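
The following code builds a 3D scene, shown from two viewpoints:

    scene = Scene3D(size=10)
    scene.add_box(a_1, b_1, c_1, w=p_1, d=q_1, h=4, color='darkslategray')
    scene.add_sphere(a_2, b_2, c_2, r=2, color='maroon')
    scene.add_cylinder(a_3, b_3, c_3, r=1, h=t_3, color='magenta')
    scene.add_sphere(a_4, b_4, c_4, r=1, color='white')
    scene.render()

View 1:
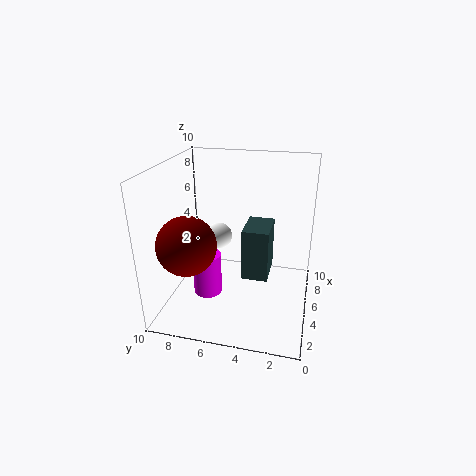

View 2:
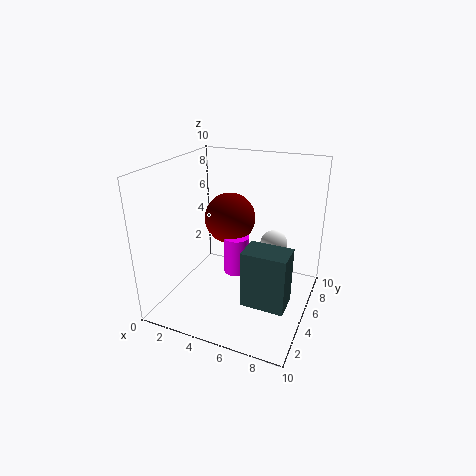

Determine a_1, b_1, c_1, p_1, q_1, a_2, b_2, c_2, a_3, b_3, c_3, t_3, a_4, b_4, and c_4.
a_1 = 6; b_1 = 3; c_1 = 1; p_1 = 3; q_1 = 2; a_2 = 3; b_2 = 8; c_2 = 5; a_3 = 4; b_3 = 7; c_3 = 1; t_3 = 3; a_4 = 7; b_4 = 7; c_4 = 4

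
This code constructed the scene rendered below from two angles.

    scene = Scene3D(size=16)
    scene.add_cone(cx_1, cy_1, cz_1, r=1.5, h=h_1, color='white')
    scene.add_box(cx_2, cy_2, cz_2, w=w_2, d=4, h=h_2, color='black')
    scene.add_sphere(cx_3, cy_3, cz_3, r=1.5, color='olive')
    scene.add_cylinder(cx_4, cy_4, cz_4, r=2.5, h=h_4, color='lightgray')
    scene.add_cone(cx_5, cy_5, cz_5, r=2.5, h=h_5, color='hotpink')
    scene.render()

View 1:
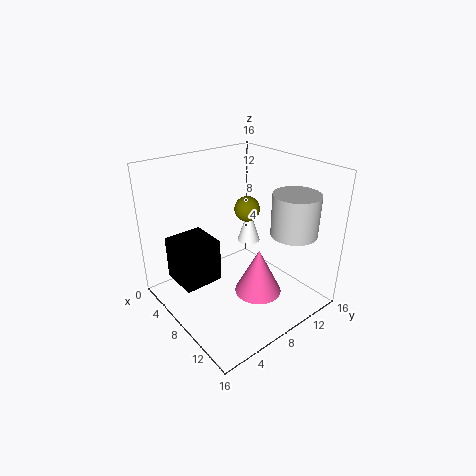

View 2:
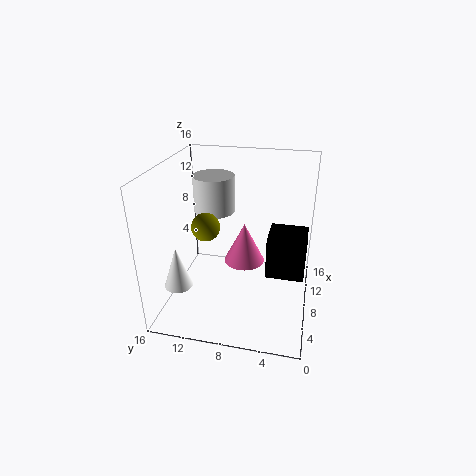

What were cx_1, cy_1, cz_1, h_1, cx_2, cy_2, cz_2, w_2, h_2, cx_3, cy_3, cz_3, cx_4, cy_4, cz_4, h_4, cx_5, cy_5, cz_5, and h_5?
cx_1 = 3.5, cy_1 = 13.5, cz_1 = 4, h_1 = 4.5, cx_2 = 5.5, cy_2 = 0.5, cz_2 = 5, w_2 = 4, h_2 = 4.5, cx_3 = 6, cy_3 = 11, cz_3 = 10, cx_4 = 12.5, cy_4 = 12, cz_4 = 9, h_4 = 4.5, cx_5 = 11.5, cy_5 = 8, cz_5 = 3, h_5 = 5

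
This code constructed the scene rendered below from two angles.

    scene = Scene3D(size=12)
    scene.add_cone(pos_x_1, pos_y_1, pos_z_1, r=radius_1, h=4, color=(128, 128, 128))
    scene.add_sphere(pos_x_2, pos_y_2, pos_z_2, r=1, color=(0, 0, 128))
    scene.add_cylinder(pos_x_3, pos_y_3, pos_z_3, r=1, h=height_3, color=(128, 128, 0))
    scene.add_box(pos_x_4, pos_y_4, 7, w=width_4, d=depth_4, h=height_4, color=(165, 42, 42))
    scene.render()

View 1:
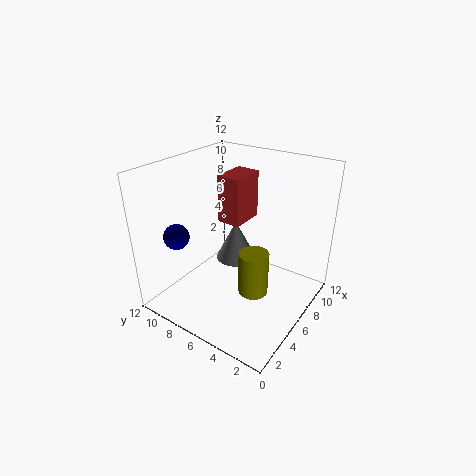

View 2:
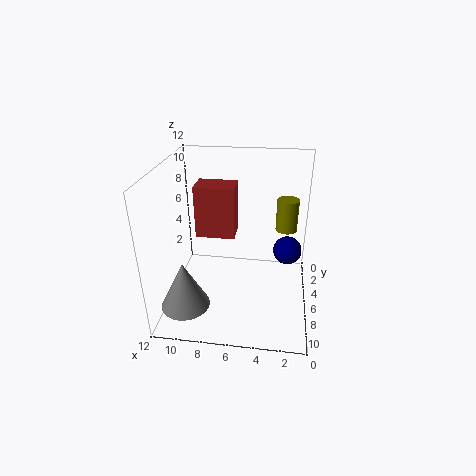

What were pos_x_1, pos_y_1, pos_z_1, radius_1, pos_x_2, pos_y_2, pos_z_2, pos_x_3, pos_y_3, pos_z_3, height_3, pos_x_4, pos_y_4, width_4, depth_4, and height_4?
pos_x_1 = 10
pos_y_1 = 9
pos_z_1 = 1
radius_1 = 2
pos_x_2 = 2
pos_y_2 = 9
pos_z_2 = 7
pos_x_3 = 2
pos_y_3 = 2
pos_z_3 = 5
height_3 = 3
pos_x_4 = 6
pos_y_4 = 6
width_4 = 3
depth_4 = 2
height_4 = 4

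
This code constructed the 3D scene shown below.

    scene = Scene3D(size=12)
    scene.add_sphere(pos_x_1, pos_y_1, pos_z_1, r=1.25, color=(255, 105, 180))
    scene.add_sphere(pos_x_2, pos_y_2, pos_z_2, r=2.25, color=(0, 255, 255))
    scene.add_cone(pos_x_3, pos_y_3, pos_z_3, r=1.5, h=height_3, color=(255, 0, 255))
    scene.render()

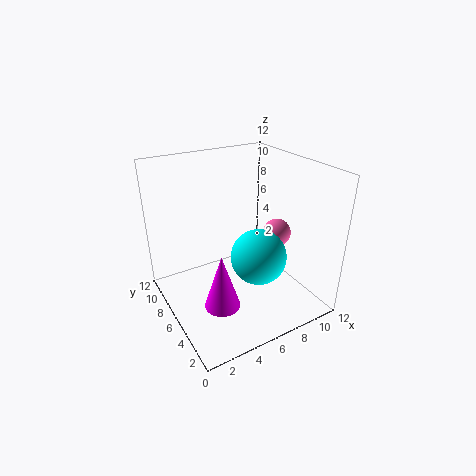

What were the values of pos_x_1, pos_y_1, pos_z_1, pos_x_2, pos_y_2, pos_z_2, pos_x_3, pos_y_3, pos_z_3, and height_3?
pos_x_1 = 10.25, pos_y_1 = 6.25, pos_z_1 = 5.25, pos_x_2 = 6.75, pos_y_2 = 4, pos_z_2 = 5, pos_x_3 = 3.75, pos_y_3 = 4.75, pos_z_3 = 0.75, height_3 = 4.75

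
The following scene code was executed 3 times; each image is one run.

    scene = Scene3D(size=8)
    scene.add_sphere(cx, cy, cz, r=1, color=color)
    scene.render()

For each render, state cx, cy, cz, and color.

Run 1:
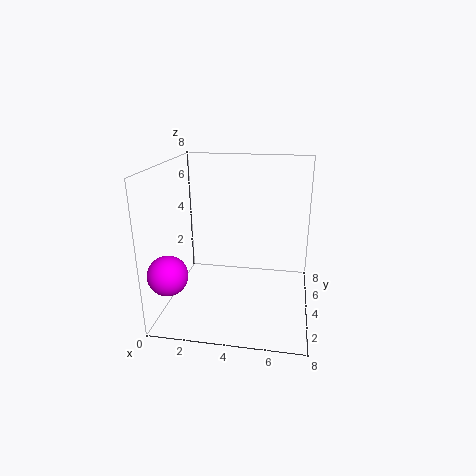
cx = 1, cy = 1, cz = 3, color = 'magenta'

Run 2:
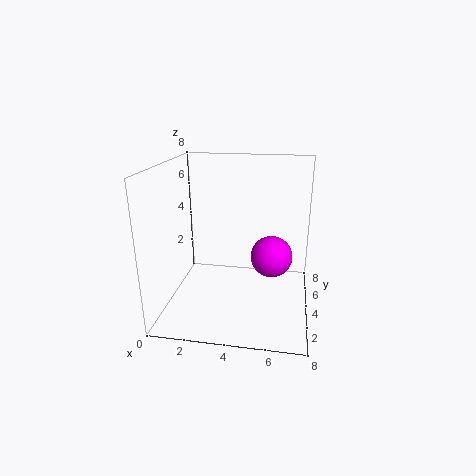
cx = 6, cy = 2, cz = 4, color = 'magenta'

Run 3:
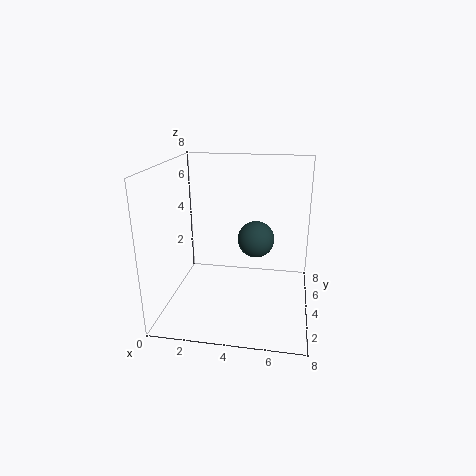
cx = 5, cy = 4, cz = 4, color = 'darkslategray'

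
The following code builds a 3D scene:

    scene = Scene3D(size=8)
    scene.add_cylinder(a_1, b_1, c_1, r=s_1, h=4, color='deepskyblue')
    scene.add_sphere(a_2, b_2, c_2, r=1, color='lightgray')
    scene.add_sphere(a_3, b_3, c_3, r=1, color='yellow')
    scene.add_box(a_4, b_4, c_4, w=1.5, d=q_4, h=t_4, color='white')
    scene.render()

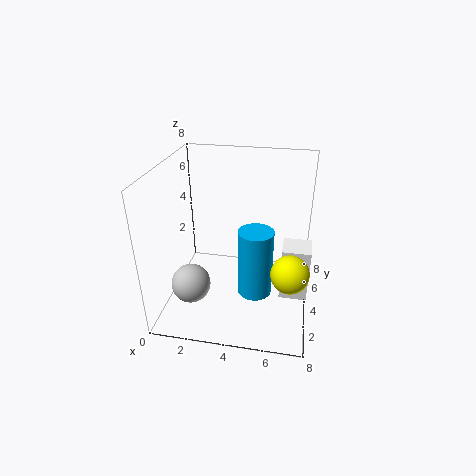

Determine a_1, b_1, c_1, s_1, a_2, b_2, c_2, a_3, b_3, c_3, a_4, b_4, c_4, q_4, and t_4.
a_1 = 5
b_1 = 4
c_1 = 0.5
s_1 = 1
a_2 = 2
b_2 = 1.5
c_2 = 2.5
a_3 = 7
b_3 = 2.5
c_3 = 3
a_4 = 6.5
b_4 = 3
c_4 = 1
q_4 = 1.5
t_4 = 3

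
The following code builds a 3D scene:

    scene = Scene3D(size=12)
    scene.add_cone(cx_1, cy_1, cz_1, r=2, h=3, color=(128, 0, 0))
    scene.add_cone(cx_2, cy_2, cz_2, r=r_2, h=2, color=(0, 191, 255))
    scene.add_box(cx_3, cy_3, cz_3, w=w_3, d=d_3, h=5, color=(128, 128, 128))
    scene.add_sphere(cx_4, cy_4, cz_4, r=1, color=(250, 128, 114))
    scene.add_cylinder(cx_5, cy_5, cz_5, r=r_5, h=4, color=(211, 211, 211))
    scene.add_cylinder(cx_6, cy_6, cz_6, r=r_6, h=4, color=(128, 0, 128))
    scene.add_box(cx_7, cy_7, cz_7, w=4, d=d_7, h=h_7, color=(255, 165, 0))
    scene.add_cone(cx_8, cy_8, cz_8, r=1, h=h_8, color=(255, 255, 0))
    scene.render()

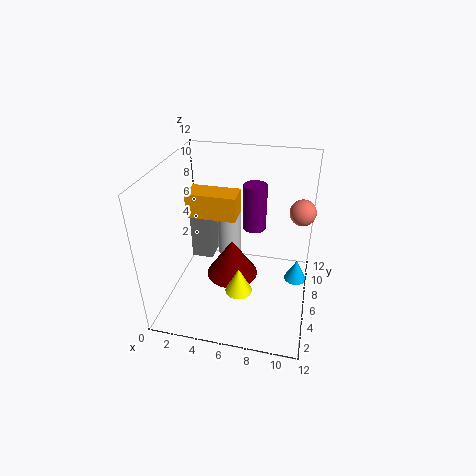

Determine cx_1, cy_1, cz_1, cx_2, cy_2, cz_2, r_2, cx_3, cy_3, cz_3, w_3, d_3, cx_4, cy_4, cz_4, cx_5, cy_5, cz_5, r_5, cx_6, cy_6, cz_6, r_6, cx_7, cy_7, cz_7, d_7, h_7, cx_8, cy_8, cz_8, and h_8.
cx_1 = 6
cy_1 = 4
cz_1 = 4
cx_2 = 11
cy_2 = 8
cz_2 = 1
r_2 = 1
cx_3 = 1
cy_3 = 8
cz_3 = 2
w_3 = 2
d_3 = 2
cx_4 = 11
cy_4 = 6
cz_4 = 9
cx_5 = 5
cy_5 = 7
cz_5 = 4
r_5 = 1
cx_6 = 7
cy_6 = 8
cz_6 = 6
r_6 = 1
cx_7 = 2
cy_7 = 5
cz_7 = 8
d_7 = 2
h_7 = 2
cx_8 = 7
cy_8 = 2
cz_8 = 4
h_8 = 2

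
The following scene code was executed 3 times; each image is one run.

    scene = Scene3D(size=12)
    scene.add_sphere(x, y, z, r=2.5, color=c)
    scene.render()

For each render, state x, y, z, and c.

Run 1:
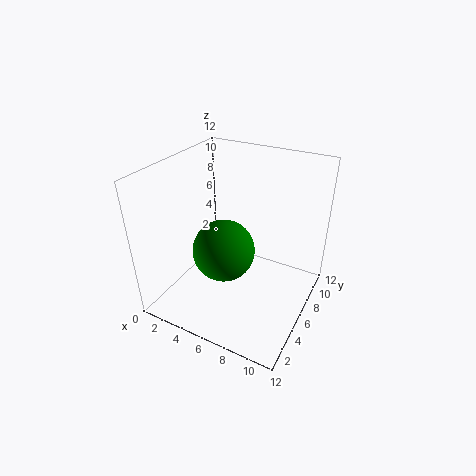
x = 5.5
y = 4.5
z = 5.5
c = 'green'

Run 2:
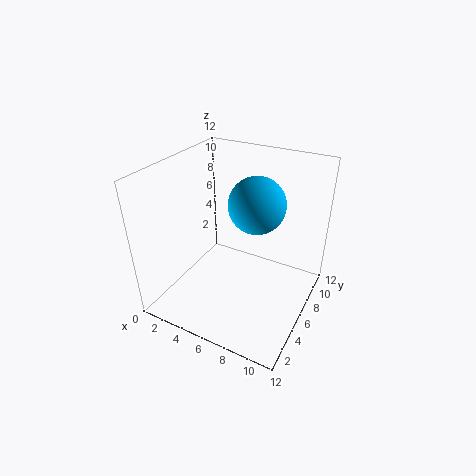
x = 6.5
y = 8.5
z = 8
c = 'deepskyblue'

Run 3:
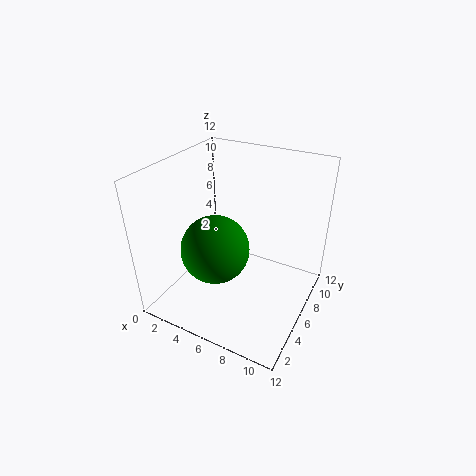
x = 6
y = 2.5
z = 7
c = 'green'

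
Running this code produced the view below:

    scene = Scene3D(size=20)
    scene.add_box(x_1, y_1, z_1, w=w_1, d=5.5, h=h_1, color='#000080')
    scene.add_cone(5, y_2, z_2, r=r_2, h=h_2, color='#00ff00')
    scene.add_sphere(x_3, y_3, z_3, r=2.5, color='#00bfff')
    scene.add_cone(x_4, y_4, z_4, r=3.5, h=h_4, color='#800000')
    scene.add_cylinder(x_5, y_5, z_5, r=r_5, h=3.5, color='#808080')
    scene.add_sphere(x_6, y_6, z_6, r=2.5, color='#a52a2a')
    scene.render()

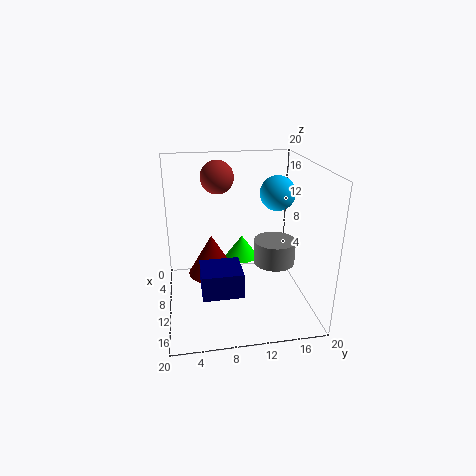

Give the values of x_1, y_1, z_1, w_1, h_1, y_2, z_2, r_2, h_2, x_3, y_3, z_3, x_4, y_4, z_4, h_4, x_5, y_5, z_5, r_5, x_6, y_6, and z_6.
x_1 = 10, y_1 = 4.5, z_1 = 3.5, w_1 = 5, h_1 = 3.5, y_2 = 11.5, z_2 = 4.5, r_2 = 2.5, h_2 = 3.5, x_3 = 8, y_3 = 16, z_3 = 15.5, x_4 = 7.5, y_4 = 6.5, z_4 = 3.5, h_4 = 6, x_5 = 9.5, y_5 = 15.5, z_5 = 5.5, r_5 = 3, x_6 = 3.5, y_6 = 8, z_6 = 17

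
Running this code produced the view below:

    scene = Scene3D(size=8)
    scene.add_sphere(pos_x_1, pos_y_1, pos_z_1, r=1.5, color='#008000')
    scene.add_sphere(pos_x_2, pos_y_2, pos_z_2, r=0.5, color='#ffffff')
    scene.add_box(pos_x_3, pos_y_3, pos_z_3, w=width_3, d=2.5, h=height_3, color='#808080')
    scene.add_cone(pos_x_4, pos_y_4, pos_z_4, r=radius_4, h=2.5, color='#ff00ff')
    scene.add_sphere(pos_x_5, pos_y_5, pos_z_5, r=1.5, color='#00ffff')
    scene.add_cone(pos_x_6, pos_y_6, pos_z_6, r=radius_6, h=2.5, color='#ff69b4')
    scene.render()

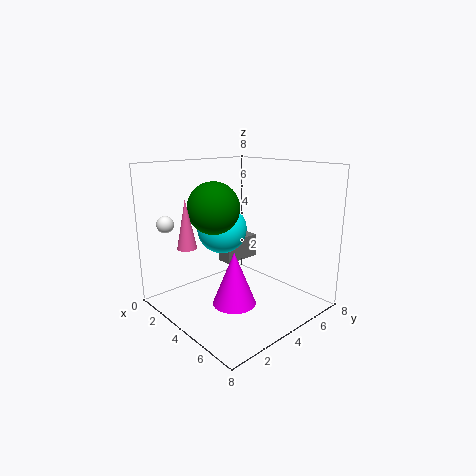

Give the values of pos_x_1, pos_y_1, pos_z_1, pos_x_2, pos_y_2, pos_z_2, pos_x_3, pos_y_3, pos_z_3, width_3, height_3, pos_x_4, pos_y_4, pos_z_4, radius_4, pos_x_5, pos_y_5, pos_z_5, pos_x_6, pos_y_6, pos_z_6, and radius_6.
pos_x_1 = 2.5
pos_y_1 = 3.5
pos_z_1 = 5.5
pos_x_2 = 0.5
pos_y_2 = 1.5
pos_z_2 = 4.5
pos_x_3 = 1
pos_y_3 = 5
pos_z_3 = 1.5
width_3 = 1
height_3 = 1.5
pos_x_4 = 6.5
pos_y_4 = 1.5
pos_z_4 = 2
radius_4 = 1
pos_x_5 = 2
pos_y_5 = 4.5
pos_z_5 = 4
pos_x_6 = 3.5
pos_y_6 = 1
pos_z_6 = 4
radius_6 = 0.5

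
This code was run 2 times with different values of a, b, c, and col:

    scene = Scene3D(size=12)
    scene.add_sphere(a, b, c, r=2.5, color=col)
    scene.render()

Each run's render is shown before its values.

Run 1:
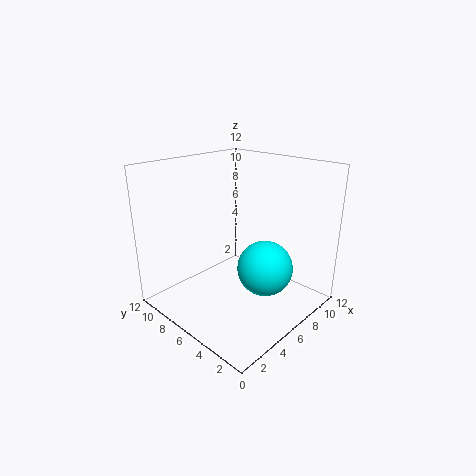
a = 8.5; b = 5; c = 2.5; col = 'cyan'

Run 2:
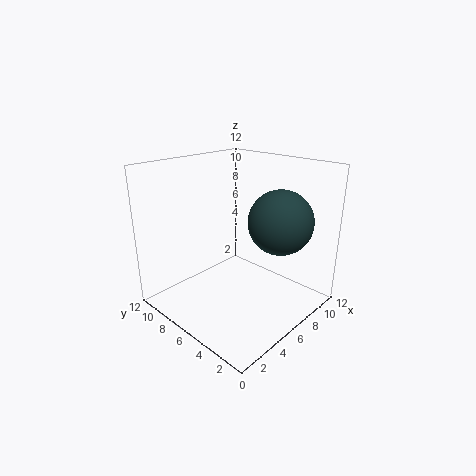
a = 7; b = 2.5; c = 8; col = 'darkslategray'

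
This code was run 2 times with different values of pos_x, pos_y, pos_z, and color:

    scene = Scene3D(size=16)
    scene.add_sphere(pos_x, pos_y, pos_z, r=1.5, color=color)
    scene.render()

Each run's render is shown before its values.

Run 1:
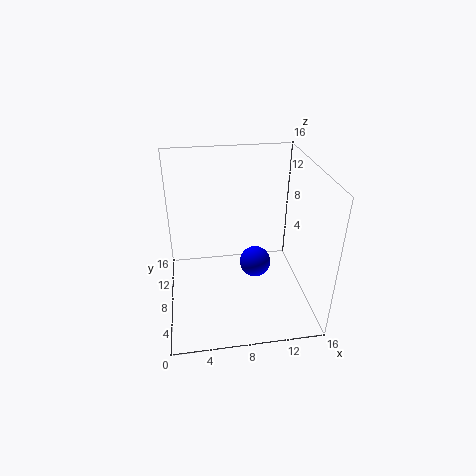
pos_x = 9; pos_y = 3.5; pos_z = 8; color = 'blue'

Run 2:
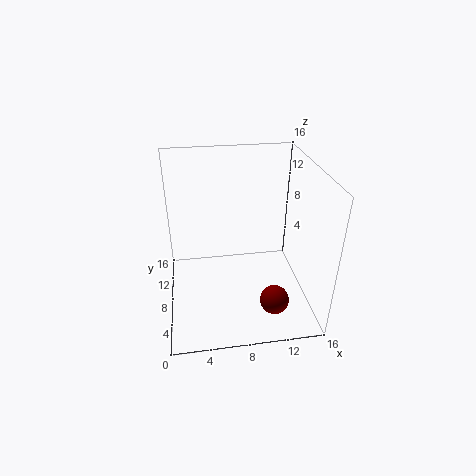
pos_x = 11; pos_y = 2.5; pos_z = 3.5; color = 'maroon'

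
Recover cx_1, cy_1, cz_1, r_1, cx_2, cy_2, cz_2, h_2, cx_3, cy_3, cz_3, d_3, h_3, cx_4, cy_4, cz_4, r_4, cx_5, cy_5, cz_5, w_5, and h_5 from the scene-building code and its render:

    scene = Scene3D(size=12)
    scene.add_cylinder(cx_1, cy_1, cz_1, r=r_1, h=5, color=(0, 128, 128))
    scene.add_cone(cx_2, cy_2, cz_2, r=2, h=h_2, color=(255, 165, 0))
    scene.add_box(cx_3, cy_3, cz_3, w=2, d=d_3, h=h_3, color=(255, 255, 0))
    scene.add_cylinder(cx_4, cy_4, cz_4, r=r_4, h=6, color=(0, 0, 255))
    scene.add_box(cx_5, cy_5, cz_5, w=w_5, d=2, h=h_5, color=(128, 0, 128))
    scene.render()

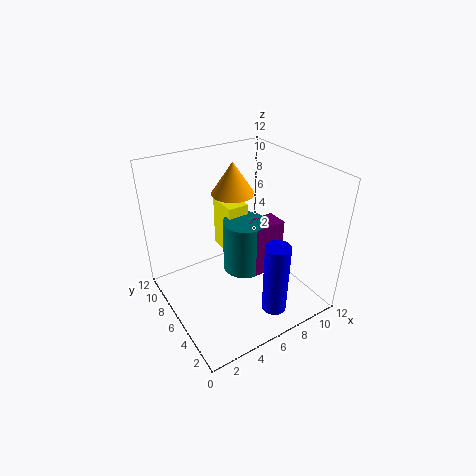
cx_1 = 8, cy_1 = 8, cz_1 = 1, r_1 = 2, cx_2 = 8, cy_2 = 10, cz_2 = 8, h_2 = 3, cx_3 = 7, cy_3 = 9, cz_3 = 2, d_3 = 3, h_3 = 5, cx_4 = 7, cy_4 = 2, cz_4 = 1, r_4 = 1, cx_5 = 8, cy_5 = 6, cz_5 = 1, w_5 = 3, h_5 = 5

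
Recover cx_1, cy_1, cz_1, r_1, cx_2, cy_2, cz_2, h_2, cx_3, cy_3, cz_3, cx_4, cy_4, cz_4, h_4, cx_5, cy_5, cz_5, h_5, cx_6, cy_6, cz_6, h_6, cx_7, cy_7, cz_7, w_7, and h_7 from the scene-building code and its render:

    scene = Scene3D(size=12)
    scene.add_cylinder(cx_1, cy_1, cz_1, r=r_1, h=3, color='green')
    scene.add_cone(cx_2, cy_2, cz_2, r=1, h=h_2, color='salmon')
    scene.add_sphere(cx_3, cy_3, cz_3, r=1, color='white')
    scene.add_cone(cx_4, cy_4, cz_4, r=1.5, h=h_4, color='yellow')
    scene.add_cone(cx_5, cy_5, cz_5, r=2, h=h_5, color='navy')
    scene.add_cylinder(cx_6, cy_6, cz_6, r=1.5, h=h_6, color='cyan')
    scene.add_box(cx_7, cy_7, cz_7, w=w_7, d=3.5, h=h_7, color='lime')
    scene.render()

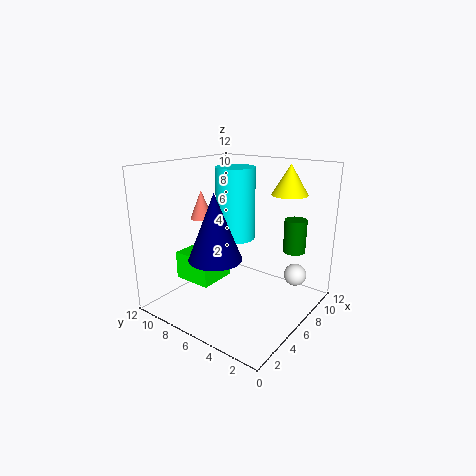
cx_1 = 10.5
cy_1 = 3
cz_1 = 4
r_1 = 1
cx_2 = 6
cy_2 = 10
cz_2 = 7
h_2 = 2.5
cx_3 = 10
cy_3 = 2.5
cz_3 = 2
cx_4 = 9
cy_4 = 3
cz_4 = 9.5
h_4 = 2.5
cx_5 = 2.5
cy_5 = 5.5
cz_5 = 5.5
h_5 = 5
cx_6 = 5
cy_6 = 5.5
cz_6 = 6.5
h_6 = 5.5
cx_7 = 4
cy_7 = 8
cz_7 = 1.5
w_7 = 3.5
h_7 = 2.5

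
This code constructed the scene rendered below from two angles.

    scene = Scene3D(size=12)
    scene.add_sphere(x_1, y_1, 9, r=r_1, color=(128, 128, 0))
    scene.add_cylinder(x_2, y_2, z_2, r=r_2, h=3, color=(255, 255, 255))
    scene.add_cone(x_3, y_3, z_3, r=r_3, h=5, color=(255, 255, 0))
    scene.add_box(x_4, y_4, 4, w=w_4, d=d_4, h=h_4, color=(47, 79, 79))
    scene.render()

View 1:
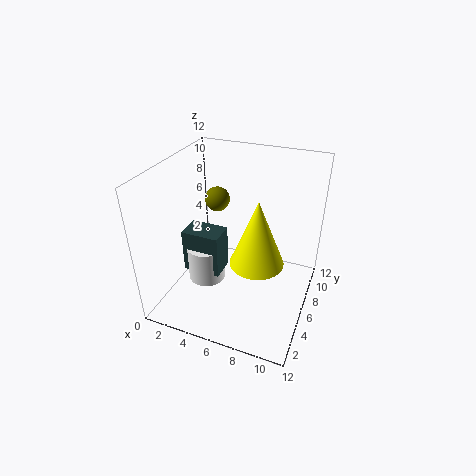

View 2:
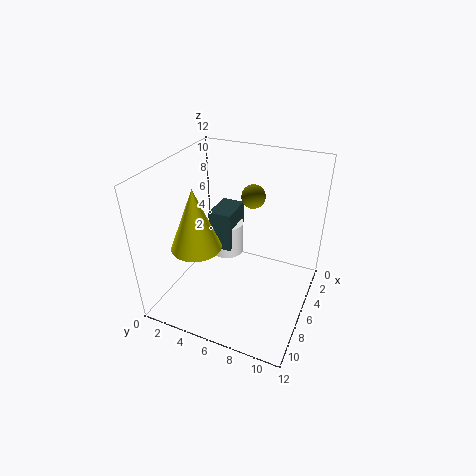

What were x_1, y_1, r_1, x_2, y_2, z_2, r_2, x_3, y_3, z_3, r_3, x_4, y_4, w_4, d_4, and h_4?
x_1 = 4, y_1 = 6.5, r_1 = 1, x_2 = 4, y_2 = 4, z_2 = 3, r_2 = 1.5, x_3 = 8.5, y_3 = 3.5, z_3 = 6, r_3 = 2, x_4 = 2.5, y_4 = 3, w_4 = 3, d_4 = 2, h_4 = 3.5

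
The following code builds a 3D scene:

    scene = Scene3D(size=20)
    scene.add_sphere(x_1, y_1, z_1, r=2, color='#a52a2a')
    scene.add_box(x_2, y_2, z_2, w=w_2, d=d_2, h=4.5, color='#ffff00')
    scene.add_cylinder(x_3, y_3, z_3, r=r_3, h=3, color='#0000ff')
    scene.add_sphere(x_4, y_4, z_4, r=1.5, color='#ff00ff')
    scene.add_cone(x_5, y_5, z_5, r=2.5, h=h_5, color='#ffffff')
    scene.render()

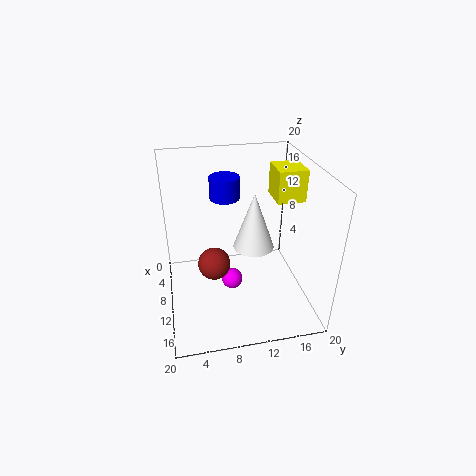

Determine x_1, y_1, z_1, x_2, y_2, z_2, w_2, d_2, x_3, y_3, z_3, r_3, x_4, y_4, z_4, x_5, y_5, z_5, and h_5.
x_1 = 14.5; y_1 = 6; z_1 = 9.5; x_2 = 5.5; y_2 = 15.5; z_2 = 14.5; w_2 = 4.5; d_2 = 4; x_3 = 8.5; y_3 = 8.5; z_3 = 15.5; r_3 = 2; x_4 = 10.5; y_4 = 9; z_4 = 3.5; x_5 = 14.5; y_5 = 11; z_5 = 11.5; h_5 = 7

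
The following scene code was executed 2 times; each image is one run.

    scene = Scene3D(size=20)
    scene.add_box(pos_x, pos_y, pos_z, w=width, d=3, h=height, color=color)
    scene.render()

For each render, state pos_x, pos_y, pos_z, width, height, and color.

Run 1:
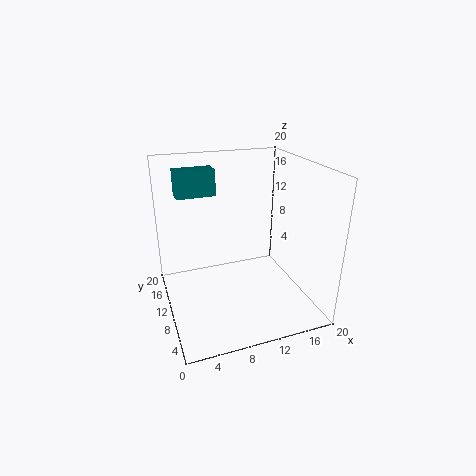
pos_x = 3
pos_y = 17
pos_z = 14
width = 6
height = 4
color = 'teal'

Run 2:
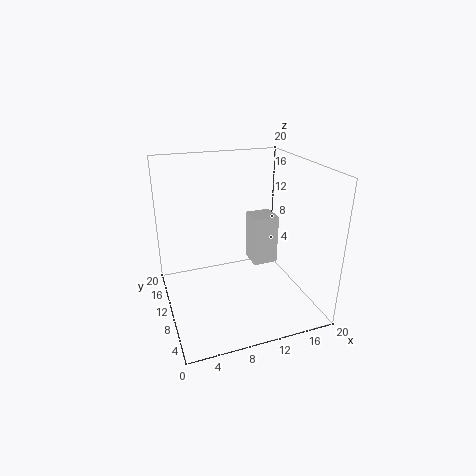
pos_x = 10
pos_y = 4
pos_z = 9
width = 3
height = 6
color = 'lightgray'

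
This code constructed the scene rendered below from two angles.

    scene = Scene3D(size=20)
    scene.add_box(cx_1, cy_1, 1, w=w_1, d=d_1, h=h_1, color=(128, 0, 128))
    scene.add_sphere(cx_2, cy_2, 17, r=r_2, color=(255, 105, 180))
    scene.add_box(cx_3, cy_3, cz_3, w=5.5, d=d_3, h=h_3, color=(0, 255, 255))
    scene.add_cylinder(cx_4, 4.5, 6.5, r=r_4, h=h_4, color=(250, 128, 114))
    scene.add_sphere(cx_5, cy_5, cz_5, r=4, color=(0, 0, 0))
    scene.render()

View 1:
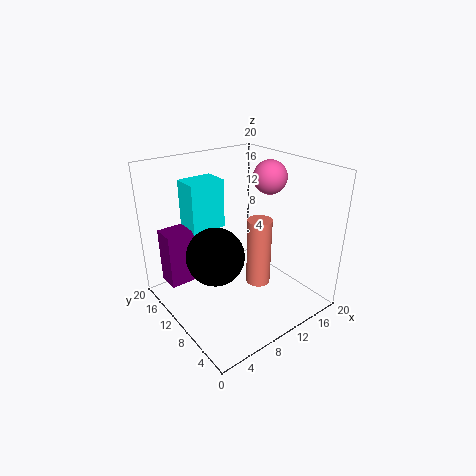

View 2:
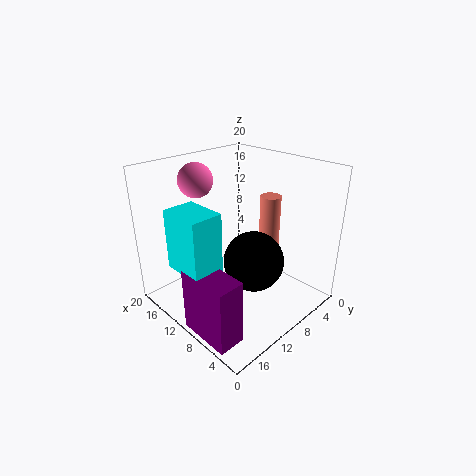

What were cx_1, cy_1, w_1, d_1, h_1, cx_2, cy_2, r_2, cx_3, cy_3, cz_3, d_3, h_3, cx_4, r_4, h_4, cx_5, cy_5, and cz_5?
cx_1 = 2.5, cy_1 = 16.5, w_1 = 7, d_1 = 3.5, h_1 = 8.5, cx_2 = 17, cy_2 = 11.5, r_2 = 2.5, cx_3 = 6.5, cy_3 = 16, cz_3 = 9, d_3 = 4, h_3 = 7.5, cx_4 = 9, r_4 = 1.5, h_4 = 8.5, cx_5 = 6.5, cy_5 = 10.5, cz_5 = 8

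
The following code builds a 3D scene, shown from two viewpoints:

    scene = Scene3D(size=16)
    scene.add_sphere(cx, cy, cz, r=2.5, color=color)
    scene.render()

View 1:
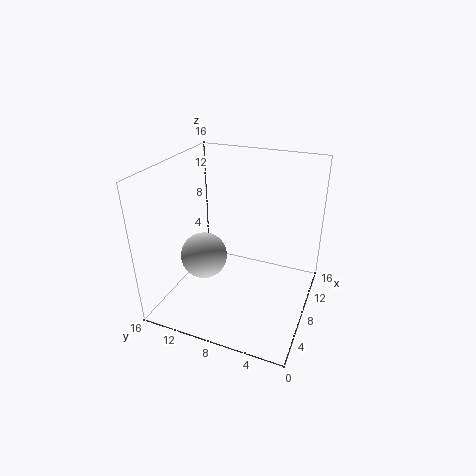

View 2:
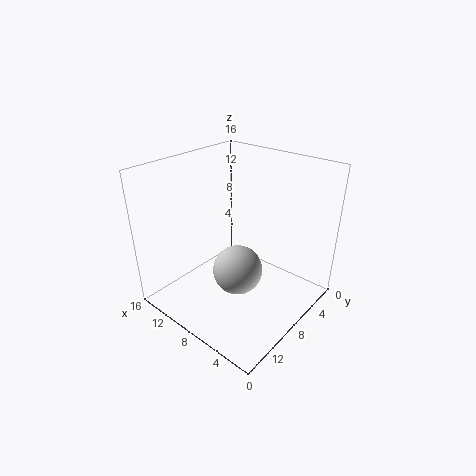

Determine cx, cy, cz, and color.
cx = 5.5
cy = 11
cz = 6.5
color = 'lightgray'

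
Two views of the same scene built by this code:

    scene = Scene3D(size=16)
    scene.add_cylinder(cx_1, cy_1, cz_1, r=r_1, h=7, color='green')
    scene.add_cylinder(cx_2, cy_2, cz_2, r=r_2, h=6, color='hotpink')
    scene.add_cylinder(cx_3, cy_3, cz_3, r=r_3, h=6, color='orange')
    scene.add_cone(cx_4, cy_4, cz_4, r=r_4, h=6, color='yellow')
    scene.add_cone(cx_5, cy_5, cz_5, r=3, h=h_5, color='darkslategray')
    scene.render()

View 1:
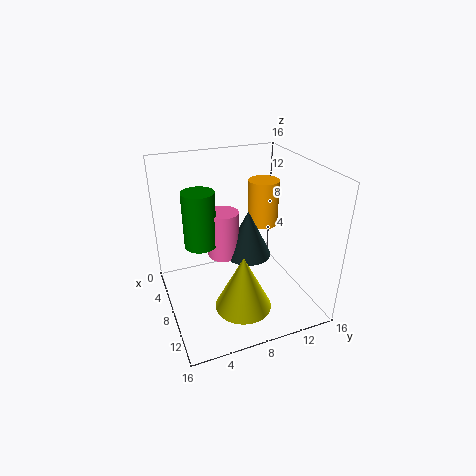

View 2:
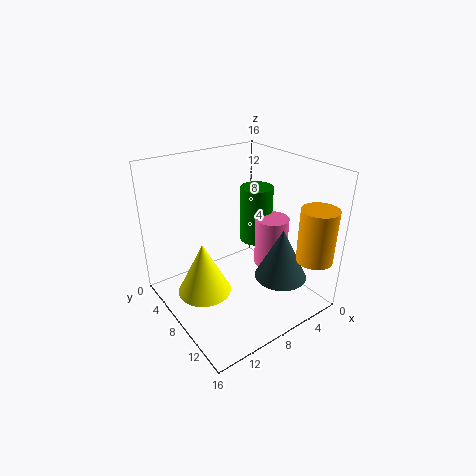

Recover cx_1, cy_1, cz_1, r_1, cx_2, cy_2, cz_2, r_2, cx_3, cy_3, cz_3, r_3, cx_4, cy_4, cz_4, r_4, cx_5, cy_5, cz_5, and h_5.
cx_1 = 3; cy_1 = 5; cz_1 = 5; r_1 = 2; cx_2 = 3; cy_2 = 8; cz_2 = 3; r_2 = 2; cx_3 = 2; cy_3 = 14; cz_3 = 6; r_3 = 2; cx_4 = 12; cy_4 = 7; cz_4 = 2; r_4 = 3; cx_5 = 4; cy_5 = 11; cz_5 = 3; h_5 = 6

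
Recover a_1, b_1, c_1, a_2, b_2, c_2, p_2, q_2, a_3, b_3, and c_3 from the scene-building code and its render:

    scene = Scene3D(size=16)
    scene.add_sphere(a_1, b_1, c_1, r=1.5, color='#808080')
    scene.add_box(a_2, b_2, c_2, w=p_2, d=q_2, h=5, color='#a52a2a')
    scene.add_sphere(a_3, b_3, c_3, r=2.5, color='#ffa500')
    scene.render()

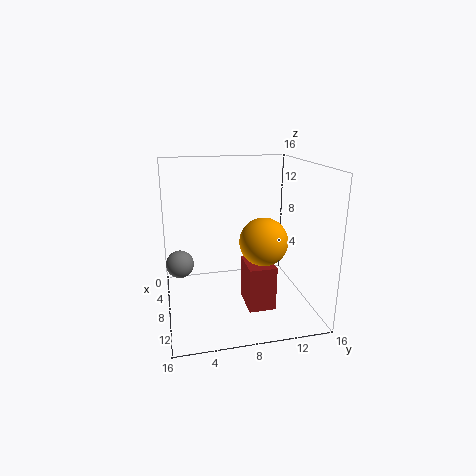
a_1 = 8; b_1 = 1.5; c_1 = 5.5; a_2 = 7.5; b_2 = 8.5; c_2 = 0.5; p_2 = 4; q_2 = 3; a_3 = 11; b_3 = 10; c_3 = 8.5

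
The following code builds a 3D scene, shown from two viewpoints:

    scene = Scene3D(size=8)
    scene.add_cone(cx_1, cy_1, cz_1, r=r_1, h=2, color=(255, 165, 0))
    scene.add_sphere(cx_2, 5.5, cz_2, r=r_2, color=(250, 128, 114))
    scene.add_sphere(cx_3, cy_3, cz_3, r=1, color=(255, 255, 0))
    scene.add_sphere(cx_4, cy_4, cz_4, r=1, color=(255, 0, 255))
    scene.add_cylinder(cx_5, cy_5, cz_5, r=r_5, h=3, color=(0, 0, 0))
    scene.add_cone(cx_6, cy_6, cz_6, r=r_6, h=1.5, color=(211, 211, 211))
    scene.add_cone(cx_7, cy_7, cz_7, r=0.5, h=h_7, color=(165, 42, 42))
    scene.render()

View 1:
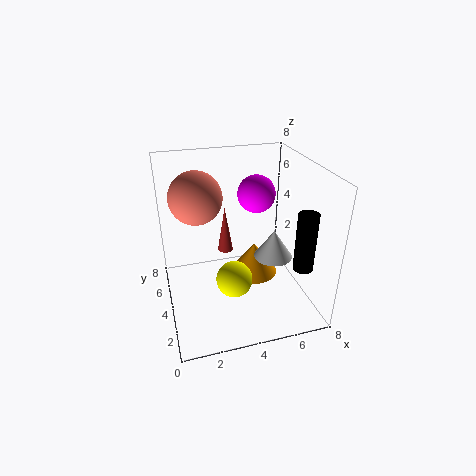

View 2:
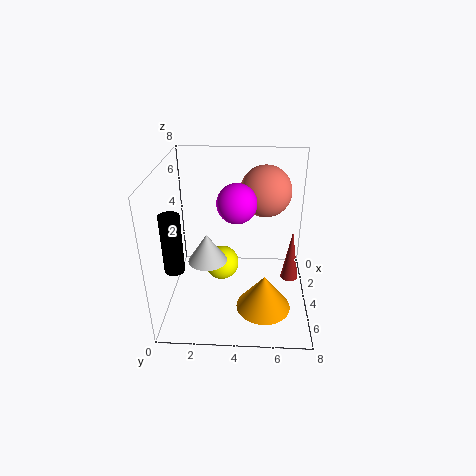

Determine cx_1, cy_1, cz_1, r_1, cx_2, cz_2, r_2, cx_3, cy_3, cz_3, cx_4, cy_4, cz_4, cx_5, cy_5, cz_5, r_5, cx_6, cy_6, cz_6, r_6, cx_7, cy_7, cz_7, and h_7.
cx_1 = 5.5, cy_1 = 5.5, cz_1 = 0.5, r_1 = 1.5, cx_2 = 2, cz_2 = 6, r_2 = 1.5, cx_3 = 3.5, cy_3 = 3, cz_3 = 2, cx_4 = 5, cy_4 = 4, cz_4 = 6.5, cx_5 = 6.5, cy_5 = 1, cz_5 = 3.5, r_5 = 0.5, cx_6 = 5.5, cy_6 = 2.5, cz_6 = 3.5, r_6 = 1, cx_7 = 4, cy_7 = 7, cz_7 = 1.5, h_7 = 3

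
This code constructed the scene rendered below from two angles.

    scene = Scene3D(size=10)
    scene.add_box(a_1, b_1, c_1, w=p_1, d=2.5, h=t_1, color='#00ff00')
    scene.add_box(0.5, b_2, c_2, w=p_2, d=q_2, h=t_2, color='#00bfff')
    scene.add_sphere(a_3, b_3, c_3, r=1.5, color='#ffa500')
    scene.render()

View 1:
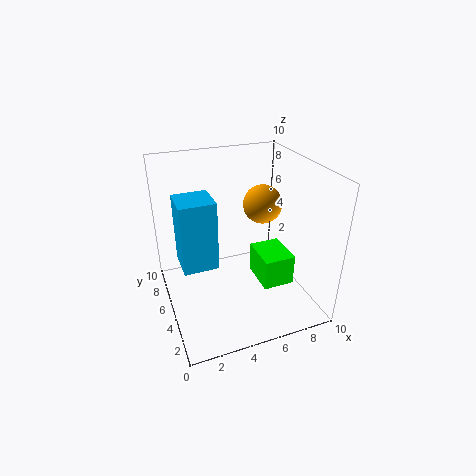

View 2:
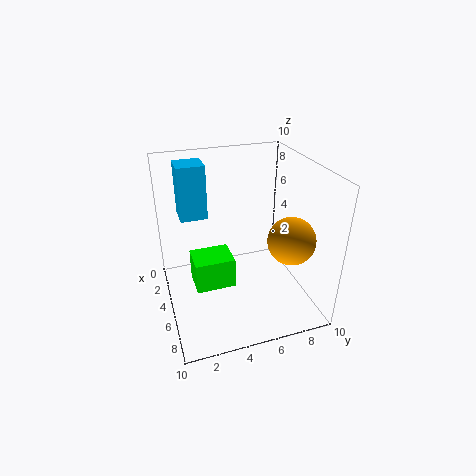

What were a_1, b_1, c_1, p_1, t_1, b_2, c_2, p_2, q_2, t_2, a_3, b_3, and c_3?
a_1 = 5.5
b_1 = 1.5
c_1 = 3
p_1 = 2
t_1 = 2
b_2 = 1.5
c_2 = 5.5
p_2 = 2
q_2 = 2
t_2 = 4
a_3 = 8
b_3 = 7.5
c_3 = 6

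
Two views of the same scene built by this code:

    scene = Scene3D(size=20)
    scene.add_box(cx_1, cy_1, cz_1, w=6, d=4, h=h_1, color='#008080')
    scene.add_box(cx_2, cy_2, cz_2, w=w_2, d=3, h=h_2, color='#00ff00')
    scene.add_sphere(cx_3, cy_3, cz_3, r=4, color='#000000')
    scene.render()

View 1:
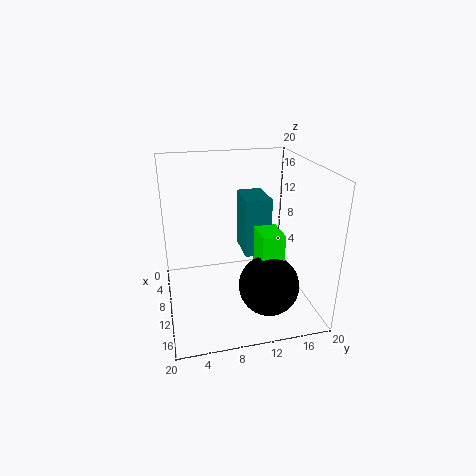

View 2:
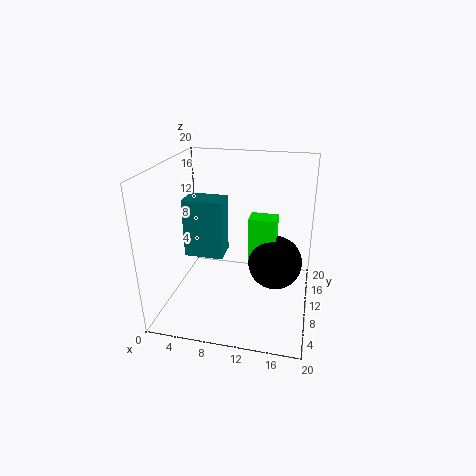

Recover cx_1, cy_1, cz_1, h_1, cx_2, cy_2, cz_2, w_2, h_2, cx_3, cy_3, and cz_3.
cx_1 = 1
cy_1 = 12
cz_1 = 5
h_1 = 9
cx_2 = 11
cy_2 = 12
cz_2 = 5
w_2 = 4
h_2 = 7
cx_3 = 15
cy_3 = 13
cz_3 = 5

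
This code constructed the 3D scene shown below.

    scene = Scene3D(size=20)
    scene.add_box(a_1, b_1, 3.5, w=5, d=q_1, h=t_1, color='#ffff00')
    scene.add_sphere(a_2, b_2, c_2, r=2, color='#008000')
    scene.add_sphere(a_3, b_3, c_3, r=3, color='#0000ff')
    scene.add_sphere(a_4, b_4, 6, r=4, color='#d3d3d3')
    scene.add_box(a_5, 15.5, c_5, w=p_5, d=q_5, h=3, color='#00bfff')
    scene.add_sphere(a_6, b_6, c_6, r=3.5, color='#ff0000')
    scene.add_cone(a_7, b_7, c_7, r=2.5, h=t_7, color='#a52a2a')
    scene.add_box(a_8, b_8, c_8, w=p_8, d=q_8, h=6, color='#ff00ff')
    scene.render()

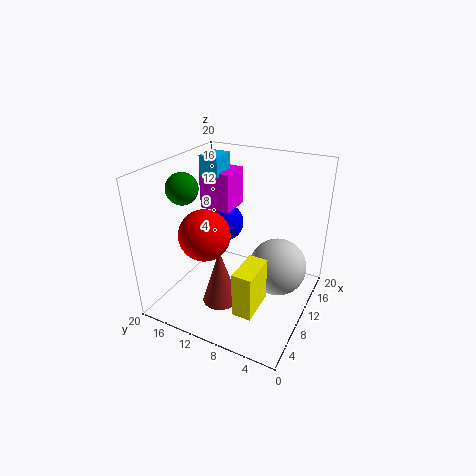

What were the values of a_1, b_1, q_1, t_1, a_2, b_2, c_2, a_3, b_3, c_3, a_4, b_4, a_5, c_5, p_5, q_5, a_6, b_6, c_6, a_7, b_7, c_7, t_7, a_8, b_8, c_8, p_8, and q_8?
a_1 = 2.5
b_1 = 4.5
q_1 = 2.5
t_1 = 6
a_2 = 5
b_2 = 15
c_2 = 18
a_3 = 16
b_3 = 15.5
c_3 = 8.5
a_4 = 11.5
b_4 = 4.5
a_5 = 14
c_5 = 16.5
p_5 = 4
q_5 = 3
a_6 = 7
b_6 = 13.5
c_6 = 11
a_7 = 6.5
b_7 = 11
c_7 = 1.5
t_7 = 8
a_8 = 14.5
b_8 = 14
c_8 = 11
p_8 = 5
q_8 = 5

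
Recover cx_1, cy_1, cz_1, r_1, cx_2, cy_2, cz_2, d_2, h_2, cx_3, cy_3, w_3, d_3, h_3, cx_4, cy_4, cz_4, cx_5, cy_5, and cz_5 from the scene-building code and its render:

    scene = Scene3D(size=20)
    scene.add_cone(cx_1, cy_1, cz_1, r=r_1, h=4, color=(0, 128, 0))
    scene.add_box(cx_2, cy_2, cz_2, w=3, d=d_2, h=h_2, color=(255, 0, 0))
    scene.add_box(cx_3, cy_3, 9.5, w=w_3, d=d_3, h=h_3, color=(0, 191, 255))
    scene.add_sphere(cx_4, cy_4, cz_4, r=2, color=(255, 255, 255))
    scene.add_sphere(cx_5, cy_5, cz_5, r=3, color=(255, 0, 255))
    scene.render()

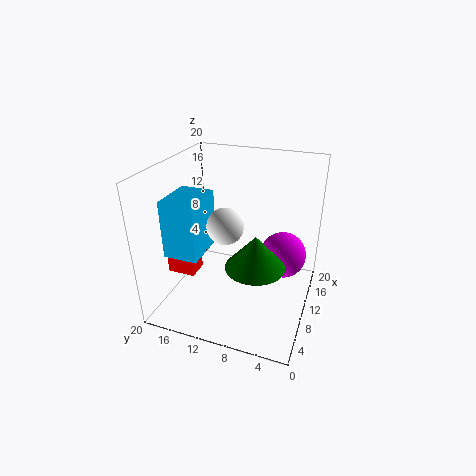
cx_1 = 3.5
cy_1 = 5.5
cz_1 = 10.5
r_1 = 3.5
cx_2 = 6.5
cy_2 = 15.5
cz_2 = 4.5
d_2 = 4
h_2 = 2.5
cx_3 = 3
cy_3 = 13
w_3 = 6
d_3 = 4.5
h_3 = 7.5
cx_4 = 2
cy_4 = 8.5
cz_4 = 16
cx_5 = 9.5
cy_5 = 3.5
cz_5 = 9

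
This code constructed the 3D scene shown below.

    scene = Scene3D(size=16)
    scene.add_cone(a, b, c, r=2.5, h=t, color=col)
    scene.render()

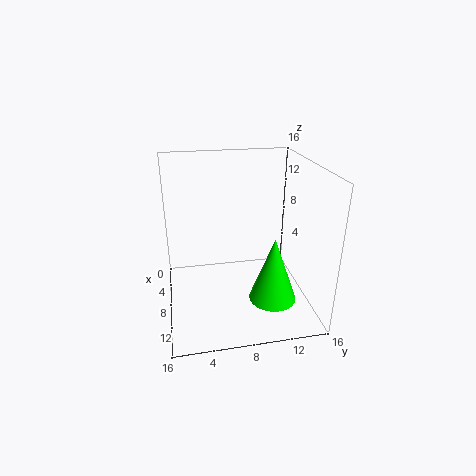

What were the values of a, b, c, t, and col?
a = 12
b = 11
c = 2.5
t = 7
col = 'lime'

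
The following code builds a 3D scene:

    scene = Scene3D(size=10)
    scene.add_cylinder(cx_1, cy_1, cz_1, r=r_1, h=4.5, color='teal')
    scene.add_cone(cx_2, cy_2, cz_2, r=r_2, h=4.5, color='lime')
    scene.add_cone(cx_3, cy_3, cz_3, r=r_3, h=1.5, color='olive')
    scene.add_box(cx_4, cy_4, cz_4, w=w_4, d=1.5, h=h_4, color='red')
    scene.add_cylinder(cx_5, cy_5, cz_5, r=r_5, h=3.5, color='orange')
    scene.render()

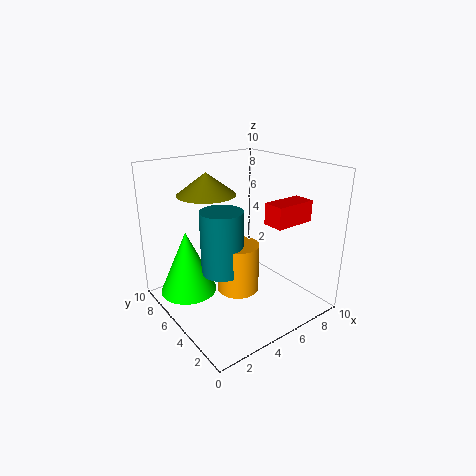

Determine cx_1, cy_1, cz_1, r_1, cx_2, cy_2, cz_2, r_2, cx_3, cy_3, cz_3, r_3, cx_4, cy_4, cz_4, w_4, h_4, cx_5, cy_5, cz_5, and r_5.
cx_1 = 4, cy_1 = 5.5, cz_1 = 2.5, r_1 = 1.5, cx_2 = 2, cy_2 = 7, cz_2 = 1, r_2 = 2, cx_3 = 3.5, cy_3 = 6.5, cz_3 = 8, r_3 = 2, cx_4 = 6.5, cy_4 = 2.5, cz_4 = 6, w_4 = 3, h_4 = 1.5, cx_5 = 5, cy_5 = 5, cz_5 = 1, r_5 = 1.5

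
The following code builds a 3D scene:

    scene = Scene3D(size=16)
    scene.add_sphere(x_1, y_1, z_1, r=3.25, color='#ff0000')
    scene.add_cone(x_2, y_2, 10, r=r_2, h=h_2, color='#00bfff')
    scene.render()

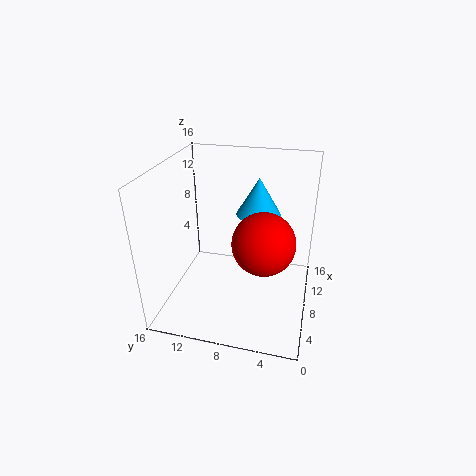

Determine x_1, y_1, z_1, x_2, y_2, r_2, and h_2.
x_1 = 5.75, y_1 = 4.75, z_1 = 9, x_2 = 10.5, y_2 = 6.25, r_2 = 2.5, h_2 = 4.25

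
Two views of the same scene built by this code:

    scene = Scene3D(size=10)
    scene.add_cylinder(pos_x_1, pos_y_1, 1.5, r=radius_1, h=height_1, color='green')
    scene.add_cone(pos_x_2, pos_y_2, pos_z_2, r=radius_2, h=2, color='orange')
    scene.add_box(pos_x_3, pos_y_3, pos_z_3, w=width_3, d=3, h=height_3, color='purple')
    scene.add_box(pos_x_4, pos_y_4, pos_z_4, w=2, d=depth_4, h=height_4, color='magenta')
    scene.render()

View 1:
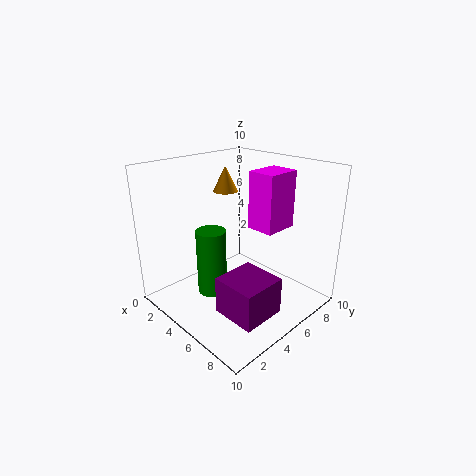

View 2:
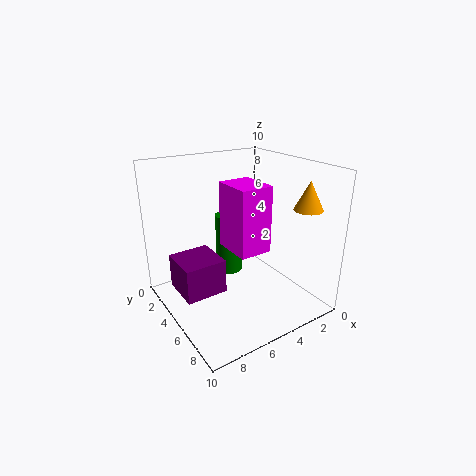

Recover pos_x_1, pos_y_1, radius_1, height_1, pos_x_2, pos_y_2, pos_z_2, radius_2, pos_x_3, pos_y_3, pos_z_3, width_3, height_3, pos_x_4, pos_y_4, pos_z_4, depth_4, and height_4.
pos_x_1 = 4.5, pos_y_1 = 3, radius_1 = 1, height_1 = 4.5, pos_x_2 = 1, pos_y_2 = 7.5, pos_z_2 = 7, radius_2 = 1, pos_x_3 = 6, pos_y_3 = 2, pos_z_3 = 1, width_3 = 3, height_3 = 2.5, pos_x_4 = 5, pos_y_4 = 6, pos_z_4 = 5.5, depth_4 = 2.5, height_4 = 4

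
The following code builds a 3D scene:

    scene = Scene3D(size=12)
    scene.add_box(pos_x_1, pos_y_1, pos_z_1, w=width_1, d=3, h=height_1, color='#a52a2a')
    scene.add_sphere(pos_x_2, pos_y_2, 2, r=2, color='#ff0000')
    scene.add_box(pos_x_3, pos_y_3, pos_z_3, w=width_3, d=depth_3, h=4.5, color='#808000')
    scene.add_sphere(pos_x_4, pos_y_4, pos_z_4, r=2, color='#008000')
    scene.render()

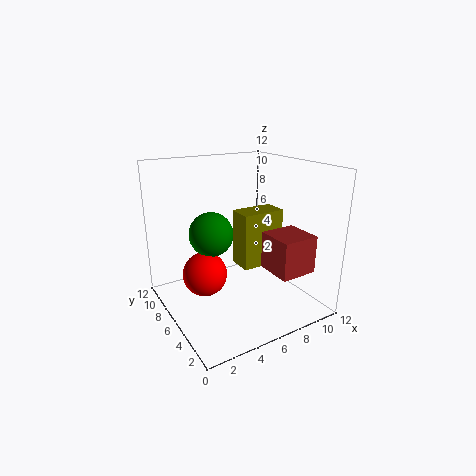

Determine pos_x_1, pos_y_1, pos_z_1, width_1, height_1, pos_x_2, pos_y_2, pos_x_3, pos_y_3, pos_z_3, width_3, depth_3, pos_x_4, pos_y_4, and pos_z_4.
pos_x_1 = 7
pos_y_1 = 1
pos_z_1 = 4
width_1 = 3
height_1 = 3
pos_x_2 = 4
pos_y_2 = 8.5
pos_x_3 = 5.5
pos_y_3 = 4
pos_z_3 = 4
width_3 = 3.5
depth_3 = 2
pos_x_4 = 5
pos_y_4 = 9
pos_z_4 = 5.5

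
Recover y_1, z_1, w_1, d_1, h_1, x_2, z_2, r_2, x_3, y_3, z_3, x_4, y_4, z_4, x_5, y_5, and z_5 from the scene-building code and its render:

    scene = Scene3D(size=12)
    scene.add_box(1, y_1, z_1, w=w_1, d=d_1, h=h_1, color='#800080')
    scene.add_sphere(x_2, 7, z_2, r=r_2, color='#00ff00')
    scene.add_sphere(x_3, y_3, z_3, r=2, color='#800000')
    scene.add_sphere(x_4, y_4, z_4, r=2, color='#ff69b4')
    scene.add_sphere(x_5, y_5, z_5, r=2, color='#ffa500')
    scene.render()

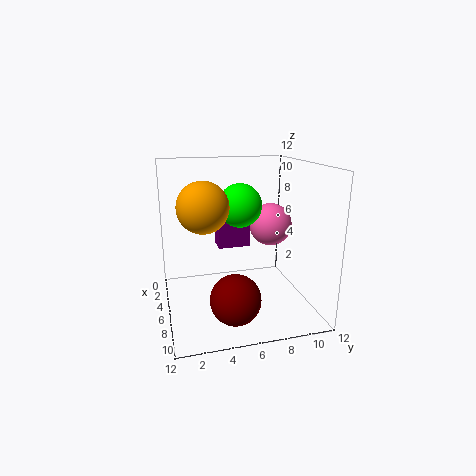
y_1 = 5
z_1 = 4
w_1 = 2
d_1 = 3
h_1 = 3
x_2 = 3
z_2 = 8
r_2 = 2
x_3 = 9
y_3 = 5
z_3 = 2
x_4 = 3
y_4 = 10
z_4 = 6
x_5 = 7
y_5 = 3
z_5 = 9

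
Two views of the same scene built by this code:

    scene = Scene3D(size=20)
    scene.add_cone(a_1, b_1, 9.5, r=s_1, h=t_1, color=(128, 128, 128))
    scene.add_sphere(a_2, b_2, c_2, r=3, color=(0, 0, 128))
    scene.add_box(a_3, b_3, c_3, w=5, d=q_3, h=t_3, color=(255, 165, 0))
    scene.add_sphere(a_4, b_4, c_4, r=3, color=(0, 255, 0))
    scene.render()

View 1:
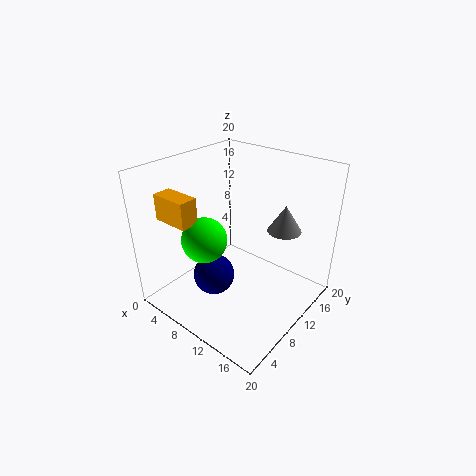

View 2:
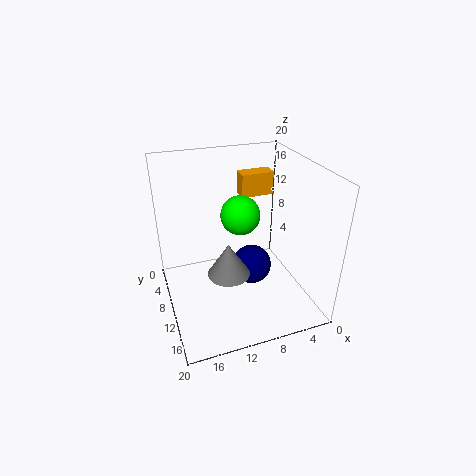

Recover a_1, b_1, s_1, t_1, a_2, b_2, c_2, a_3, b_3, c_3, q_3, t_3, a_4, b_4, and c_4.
a_1 = 13.5; b_1 = 16.5; s_1 = 2.5; t_1 = 4; a_2 = 7; b_2 = 8; c_2 = 3.5; a_3 = 2.5; b_3 = 2.5; c_3 = 13.5; q_3 = 2.5; t_3 = 3.5; a_4 = 8; b_4 = 5.5; c_4 = 11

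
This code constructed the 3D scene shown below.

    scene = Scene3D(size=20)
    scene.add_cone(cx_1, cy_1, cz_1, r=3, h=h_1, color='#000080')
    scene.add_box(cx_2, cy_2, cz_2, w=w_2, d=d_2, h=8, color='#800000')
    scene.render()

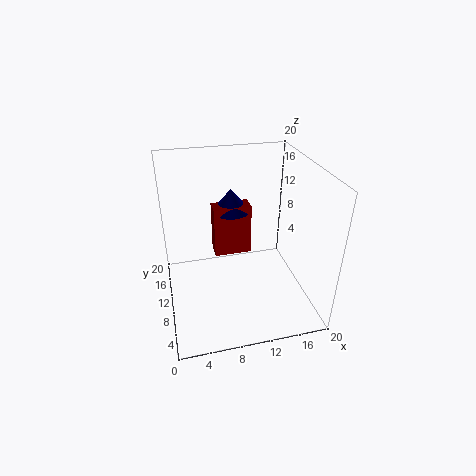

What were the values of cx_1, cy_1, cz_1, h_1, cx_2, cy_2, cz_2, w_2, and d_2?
cx_1 = 10.5
cy_1 = 16.5
cz_1 = 11
h_1 = 3.5
cx_2 = 7.5
cy_2 = 14.5
cz_2 = 4.25
w_2 = 5.75
d_2 = 2.75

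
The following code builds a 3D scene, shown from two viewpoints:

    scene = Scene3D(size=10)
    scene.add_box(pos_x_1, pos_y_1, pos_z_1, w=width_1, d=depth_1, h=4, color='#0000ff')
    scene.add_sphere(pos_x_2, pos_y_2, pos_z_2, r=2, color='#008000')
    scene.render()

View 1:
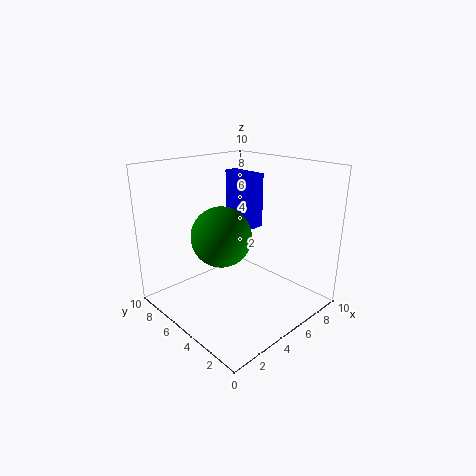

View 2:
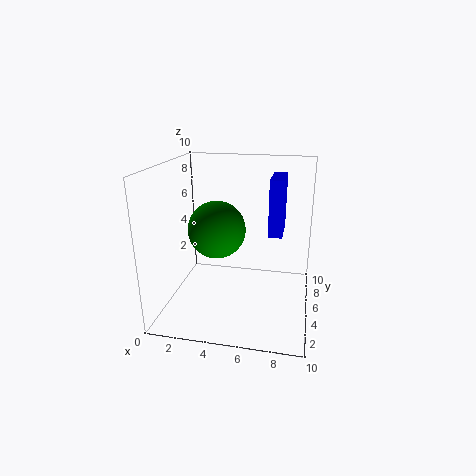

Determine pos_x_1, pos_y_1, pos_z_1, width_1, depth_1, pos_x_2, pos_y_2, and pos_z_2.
pos_x_1 = 7; pos_y_1 = 5.5; pos_z_1 = 5; width_1 = 1; depth_1 = 3; pos_x_2 = 3.5; pos_y_2 = 5; pos_z_2 = 5.5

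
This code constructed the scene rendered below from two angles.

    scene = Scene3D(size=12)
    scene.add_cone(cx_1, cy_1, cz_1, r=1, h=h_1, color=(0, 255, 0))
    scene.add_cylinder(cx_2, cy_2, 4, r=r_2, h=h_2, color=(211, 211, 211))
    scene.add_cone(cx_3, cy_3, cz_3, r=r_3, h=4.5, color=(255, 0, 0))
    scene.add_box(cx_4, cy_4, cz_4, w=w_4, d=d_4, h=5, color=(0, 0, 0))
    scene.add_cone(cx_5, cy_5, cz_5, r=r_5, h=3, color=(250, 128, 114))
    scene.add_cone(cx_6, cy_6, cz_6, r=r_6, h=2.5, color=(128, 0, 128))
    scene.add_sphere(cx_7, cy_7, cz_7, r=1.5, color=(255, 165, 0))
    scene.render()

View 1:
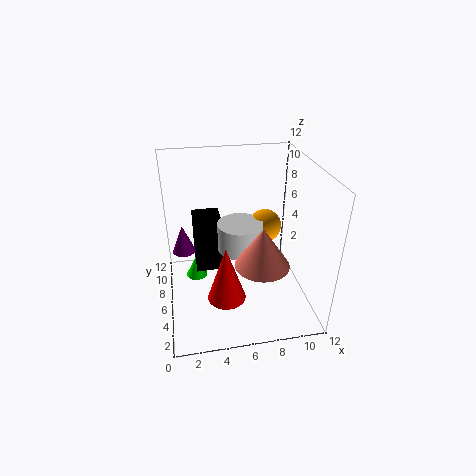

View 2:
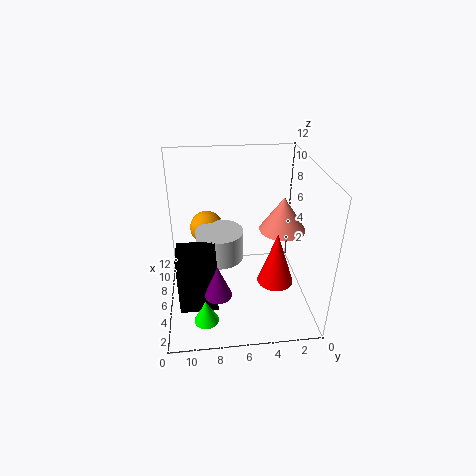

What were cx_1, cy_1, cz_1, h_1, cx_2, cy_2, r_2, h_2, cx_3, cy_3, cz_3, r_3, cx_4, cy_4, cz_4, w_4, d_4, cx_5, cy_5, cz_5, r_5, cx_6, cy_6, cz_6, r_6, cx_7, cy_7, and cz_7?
cx_1 = 2.5
cy_1 = 9
cz_1 = 0.5
h_1 = 2
cx_2 = 6.5
cy_2 = 7.5
r_2 = 2
h_2 = 2.5
cx_3 = 4.5
cy_3 = 3
cz_3 = 2.5
r_3 = 1.5
cx_4 = 2.5
cy_4 = 8
cz_4 = 1.5
w_4 = 2.5
d_4 = 3
cx_5 = 7
cy_5 = 2
cz_5 = 6
r_5 = 2
cx_6 = 1.5
cy_6 = 8
cz_6 = 4
r_6 = 1
cx_7 = 9
cy_7 = 8.5
cz_7 = 5.5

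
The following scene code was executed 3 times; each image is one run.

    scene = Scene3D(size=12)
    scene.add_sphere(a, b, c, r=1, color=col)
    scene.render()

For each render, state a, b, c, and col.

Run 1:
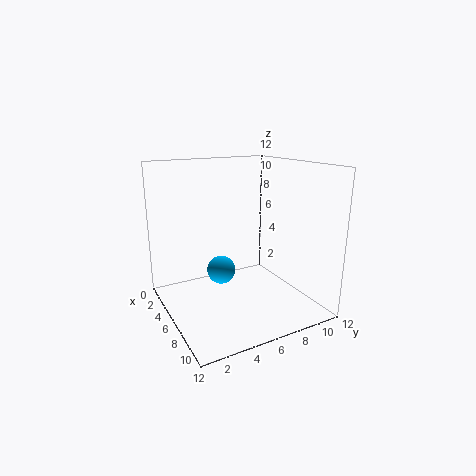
a = 9; b = 3; c = 5; col = 'deepskyblue'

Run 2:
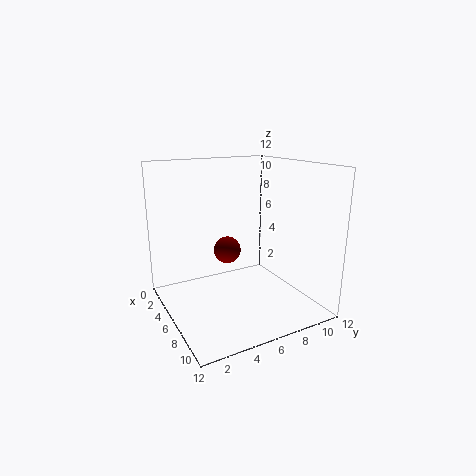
a = 8; b = 4; c = 6; col = 'maroon'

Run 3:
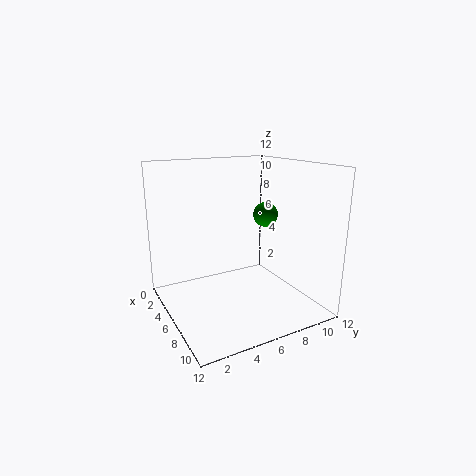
a = 7; b = 8; c = 8; col = 'green'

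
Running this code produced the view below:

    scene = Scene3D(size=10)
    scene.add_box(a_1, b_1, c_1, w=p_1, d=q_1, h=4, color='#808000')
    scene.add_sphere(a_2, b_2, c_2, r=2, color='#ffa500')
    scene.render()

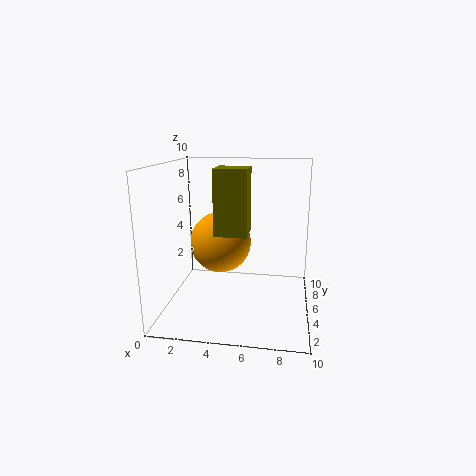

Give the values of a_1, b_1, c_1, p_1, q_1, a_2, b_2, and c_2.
a_1 = 4, b_1 = 2, c_1 = 6, p_1 = 2, q_1 = 2, a_2 = 4, b_2 = 4, c_2 = 5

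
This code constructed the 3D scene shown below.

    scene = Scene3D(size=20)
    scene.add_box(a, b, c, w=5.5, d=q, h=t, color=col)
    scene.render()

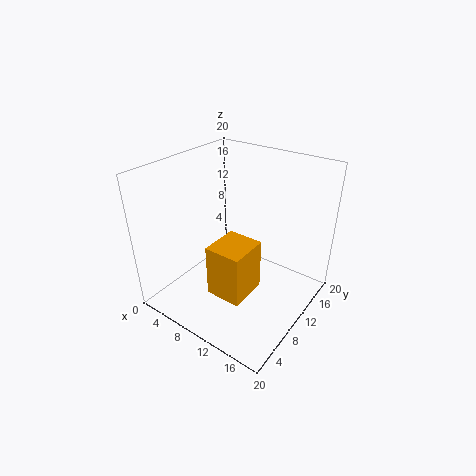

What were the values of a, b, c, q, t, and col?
a = 6.5
b = 7
c = 0.5
q = 6
t = 8
col = 'orange'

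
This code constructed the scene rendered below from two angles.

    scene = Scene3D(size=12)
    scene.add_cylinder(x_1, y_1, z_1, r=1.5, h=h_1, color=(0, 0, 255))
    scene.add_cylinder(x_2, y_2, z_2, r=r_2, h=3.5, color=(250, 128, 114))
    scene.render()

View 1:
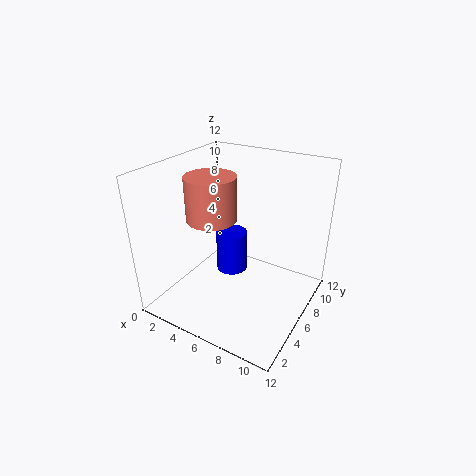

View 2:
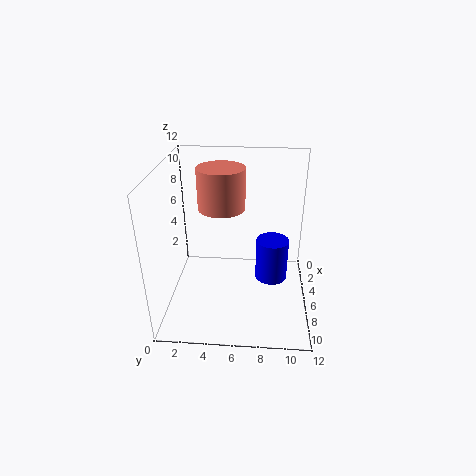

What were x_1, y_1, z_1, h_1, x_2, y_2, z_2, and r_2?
x_1 = 3.5, y_1 = 9, z_1 = 0.5, h_1 = 4, x_2 = 4.5, y_2 = 4.5, z_2 = 8, r_2 = 2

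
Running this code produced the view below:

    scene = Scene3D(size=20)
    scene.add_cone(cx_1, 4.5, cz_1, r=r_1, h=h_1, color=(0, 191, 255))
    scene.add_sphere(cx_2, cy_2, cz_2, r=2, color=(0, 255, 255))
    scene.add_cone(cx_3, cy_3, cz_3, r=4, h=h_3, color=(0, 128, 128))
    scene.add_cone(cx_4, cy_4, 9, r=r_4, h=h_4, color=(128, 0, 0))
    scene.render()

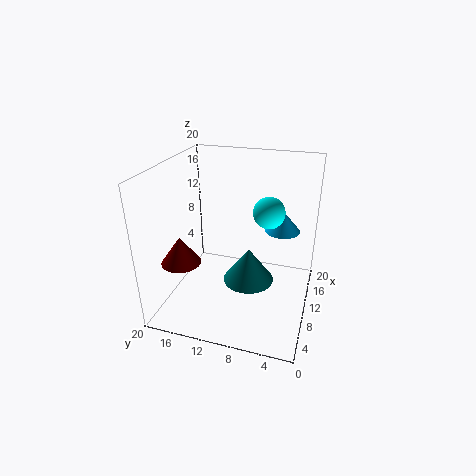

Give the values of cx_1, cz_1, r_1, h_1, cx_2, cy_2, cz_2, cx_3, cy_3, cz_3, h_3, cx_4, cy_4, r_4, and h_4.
cx_1 = 14
cz_1 = 10
r_1 = 2.5
h_1 = 3
cx_2 = 8.5
cy_2 = 5.5
cz_2 = 15
cx_3 = 14
cy_3 = 9.5
cz_3 = 0.5
h_3 = 5.5
cx_4 = 3.5
cy_4 = 15.5
r_4 = 2.5
h_4 = 3.5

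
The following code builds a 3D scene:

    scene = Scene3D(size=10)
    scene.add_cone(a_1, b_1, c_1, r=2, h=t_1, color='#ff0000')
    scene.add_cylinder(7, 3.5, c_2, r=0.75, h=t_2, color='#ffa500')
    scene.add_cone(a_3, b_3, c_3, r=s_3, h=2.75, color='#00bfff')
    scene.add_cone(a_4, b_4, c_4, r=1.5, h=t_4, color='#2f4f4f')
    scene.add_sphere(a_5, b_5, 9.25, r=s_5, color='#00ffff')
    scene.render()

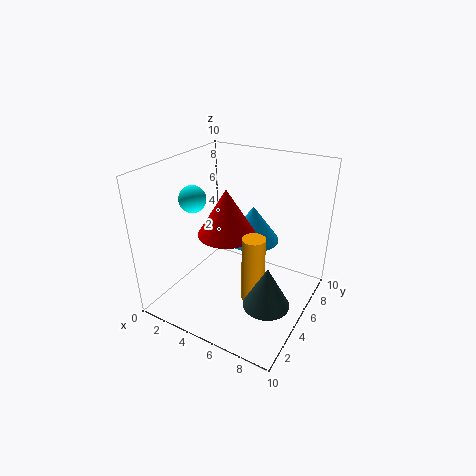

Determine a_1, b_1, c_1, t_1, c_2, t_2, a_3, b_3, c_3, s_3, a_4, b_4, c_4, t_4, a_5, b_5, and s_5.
a_1 = 4.25, b_1 = 4.75, c_1 = 5.25, t_1 = 3.25, c_2 = 1.75, t_2 = 4.5, a_3 = 4.75, b_3 = 7.75, c_3 = 3.5, s_3 = 2, a_4 = 8.25, b_4 = 3, c_4 = 2, t_4 = 2.75, a_5 = 4.5, b_5 = 1, s_5 = 0.75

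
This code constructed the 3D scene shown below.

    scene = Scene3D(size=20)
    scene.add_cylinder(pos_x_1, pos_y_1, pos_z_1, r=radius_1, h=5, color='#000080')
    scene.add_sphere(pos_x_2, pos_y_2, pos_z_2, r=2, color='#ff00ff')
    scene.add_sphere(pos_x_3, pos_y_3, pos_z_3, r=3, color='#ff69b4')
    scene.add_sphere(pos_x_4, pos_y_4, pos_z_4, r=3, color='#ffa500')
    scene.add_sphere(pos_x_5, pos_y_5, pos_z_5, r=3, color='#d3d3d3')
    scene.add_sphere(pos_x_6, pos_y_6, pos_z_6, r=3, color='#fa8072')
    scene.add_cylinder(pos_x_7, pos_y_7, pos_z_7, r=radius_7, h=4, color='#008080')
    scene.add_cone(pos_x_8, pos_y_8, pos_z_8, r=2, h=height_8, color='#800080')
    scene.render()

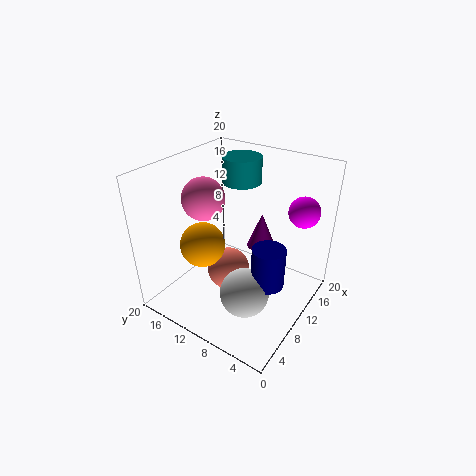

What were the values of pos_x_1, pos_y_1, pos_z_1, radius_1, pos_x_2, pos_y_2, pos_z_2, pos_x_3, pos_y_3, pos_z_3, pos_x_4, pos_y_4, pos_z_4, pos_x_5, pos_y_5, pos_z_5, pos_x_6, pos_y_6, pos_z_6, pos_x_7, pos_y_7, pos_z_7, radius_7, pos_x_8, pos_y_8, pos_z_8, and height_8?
pos_x_1 = 6; pos_y_1 = 3; pos_z_1 = 8; radius_1 = 2; pos_x_2 = 13; pos_y_2 = 2; pos_z_2 = 15; pos_x_3 = 9; pos_y_3 = 15; pos_z_3 = 15; pos_x_4 = 6; pos_y_4 = 13; pos_z_4 = 10; pos_x_5 = 4; pos_y_5 = 5; pos_z_5 = 7; pos_x_6 = 9; pos_y_6 = 11; pos_z_6 = 5; pos_x_7 = 17; pos_y_7 = 14; pos_z_7 = 15; radius_7 = 3; pos_x_8 = 13; pos_y_8 = 8; pos_z_8 = 8; height_8 = 5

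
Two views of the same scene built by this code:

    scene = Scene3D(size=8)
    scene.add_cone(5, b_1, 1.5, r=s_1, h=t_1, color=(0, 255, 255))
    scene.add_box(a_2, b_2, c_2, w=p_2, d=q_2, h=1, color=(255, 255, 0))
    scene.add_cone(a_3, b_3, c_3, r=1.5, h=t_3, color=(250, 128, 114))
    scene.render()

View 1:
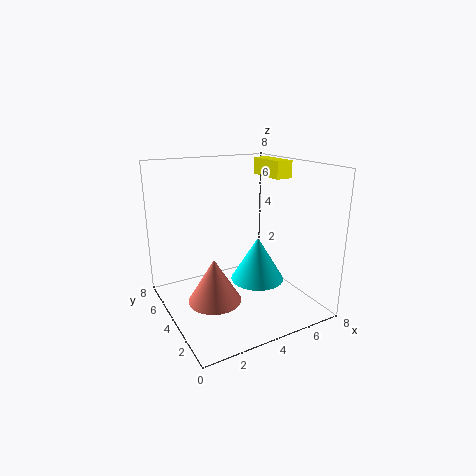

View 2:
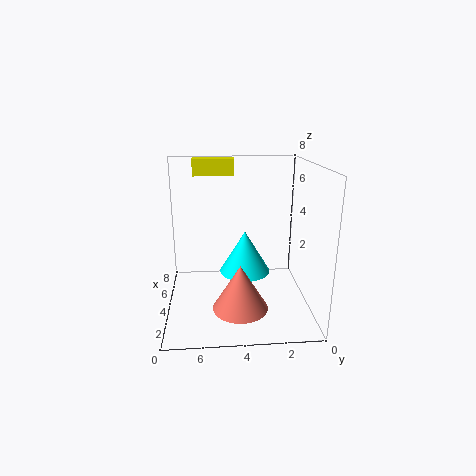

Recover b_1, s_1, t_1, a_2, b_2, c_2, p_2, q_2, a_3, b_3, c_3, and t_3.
b_1 = 3.5; s_1 = 1.5; t_1 = 2.5; a_2 = 6.5; b_2 = 4; c_2 = 7; p_2 = 1; q_2 = 2.5; a_3 = 2.5; b_3 = 4; c_3 = 0.5; t_3 = 2.5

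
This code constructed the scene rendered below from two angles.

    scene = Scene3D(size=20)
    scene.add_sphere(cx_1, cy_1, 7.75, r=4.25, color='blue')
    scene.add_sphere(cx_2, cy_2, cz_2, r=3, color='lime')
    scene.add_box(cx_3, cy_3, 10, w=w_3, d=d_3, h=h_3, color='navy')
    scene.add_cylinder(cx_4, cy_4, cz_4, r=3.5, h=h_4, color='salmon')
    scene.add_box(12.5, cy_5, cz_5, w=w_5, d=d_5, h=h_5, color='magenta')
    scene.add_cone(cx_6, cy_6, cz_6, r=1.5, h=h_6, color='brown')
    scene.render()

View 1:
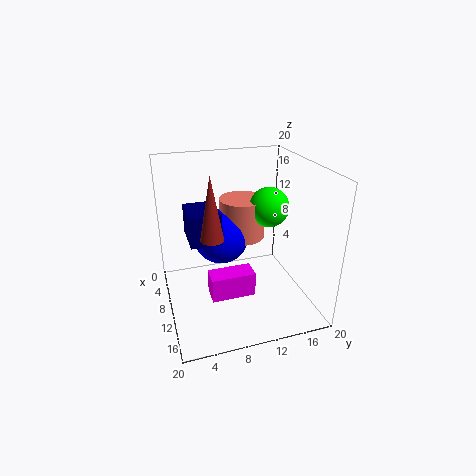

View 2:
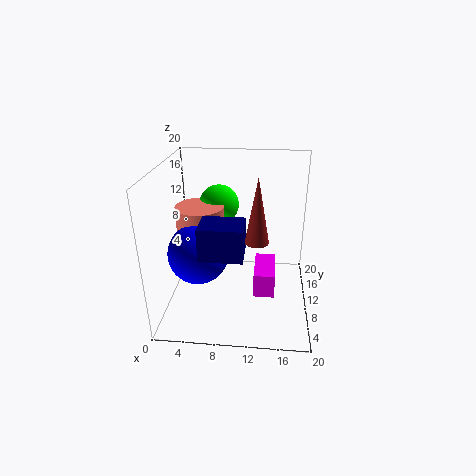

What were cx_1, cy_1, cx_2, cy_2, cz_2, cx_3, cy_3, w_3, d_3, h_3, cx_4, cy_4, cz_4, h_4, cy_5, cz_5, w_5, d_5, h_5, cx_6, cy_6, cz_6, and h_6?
cx_1 = 4.5; cy_1 = 9; cx_2 = 6.5; cy_2 = 16; cz_2 = 12.5; cx_3 = 5.75; cy_3 = 3.25; w_3 = 5.5; d_3 = 4.25; h_3 = 4.25; cx_4 = 4.25; cy_4 = 12.5; cz_4 = 7.25; h_4 = 6.25; cy_5 = 5; cz_5 = 4; w_5 = 2.75; d_5 = 5.75; h_5 = 3.25; cx_6 = 12.75; cy_6 = 5.75; cz_6 = 11.75; h_6 = 8.25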